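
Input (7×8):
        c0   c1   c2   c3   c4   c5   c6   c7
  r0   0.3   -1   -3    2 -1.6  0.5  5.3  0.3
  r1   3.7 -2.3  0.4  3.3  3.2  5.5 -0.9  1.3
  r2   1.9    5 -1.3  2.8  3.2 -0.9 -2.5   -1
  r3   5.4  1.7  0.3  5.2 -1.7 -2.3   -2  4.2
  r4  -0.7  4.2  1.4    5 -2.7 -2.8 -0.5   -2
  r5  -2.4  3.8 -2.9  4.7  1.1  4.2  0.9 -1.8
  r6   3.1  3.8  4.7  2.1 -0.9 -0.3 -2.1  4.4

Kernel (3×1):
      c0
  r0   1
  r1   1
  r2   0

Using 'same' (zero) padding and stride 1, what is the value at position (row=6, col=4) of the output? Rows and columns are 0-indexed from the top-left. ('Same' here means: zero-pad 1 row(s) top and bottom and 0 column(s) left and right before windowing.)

0.2

The receptive field on the zero-padded input at this output position is [1.1 / -0.9 / 0]. Elementwise product with the kernel and sum: 1.1·1 + -0.9·1.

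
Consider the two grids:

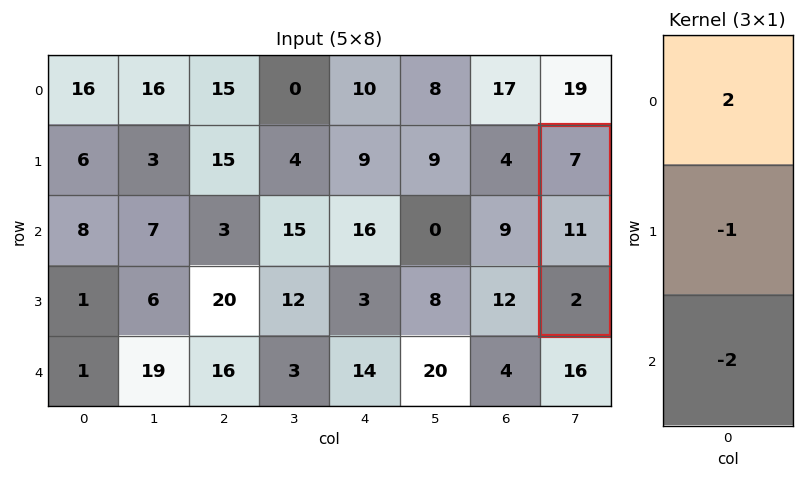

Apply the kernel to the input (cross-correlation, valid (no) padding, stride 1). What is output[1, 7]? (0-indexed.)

The receptive field on the input at this output position is [7 / 11 / 2]. Elementwise product with the kernel and sum: 7·2 + 11·-1 + 2·-2.

-1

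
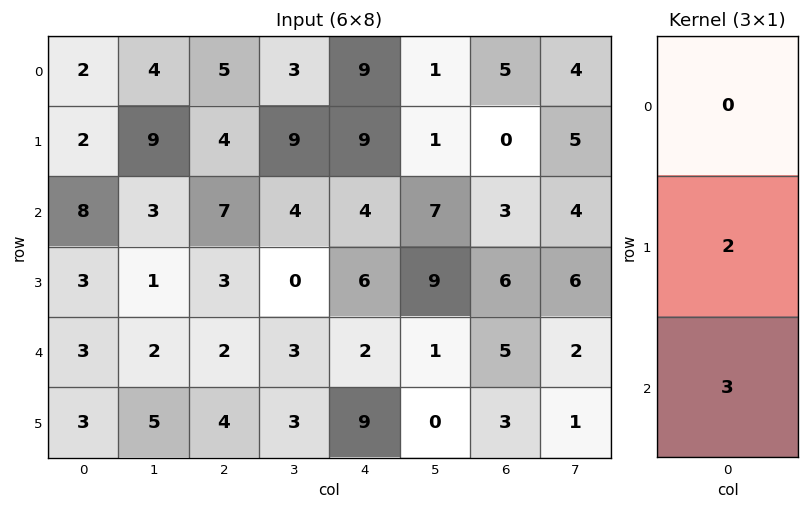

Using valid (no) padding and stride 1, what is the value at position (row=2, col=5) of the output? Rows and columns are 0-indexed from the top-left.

21

The receptive field on the input at this output position is [7 / 9 / 1]. Elementwise product with the kernel and sum: 9·2 + 1·3.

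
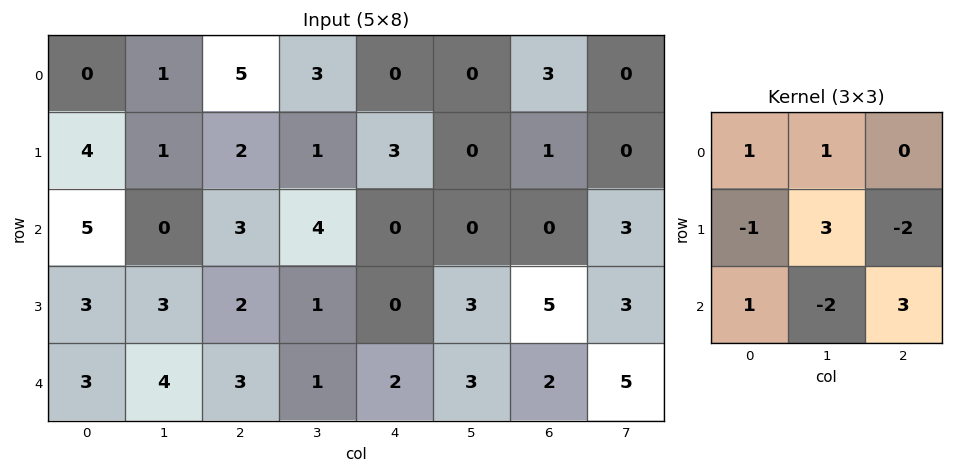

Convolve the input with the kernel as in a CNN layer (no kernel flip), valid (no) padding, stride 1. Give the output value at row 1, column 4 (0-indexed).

The receptive field on the input at this output position is [3 0 1 / 0 0 0 / 0 3 5]. Elementwise product with the kernel and sum: 3·1 + 0·1 + 0·-1 + 0·3 + 0·-2 + 0·1 + 3·-2 + 5·3.

12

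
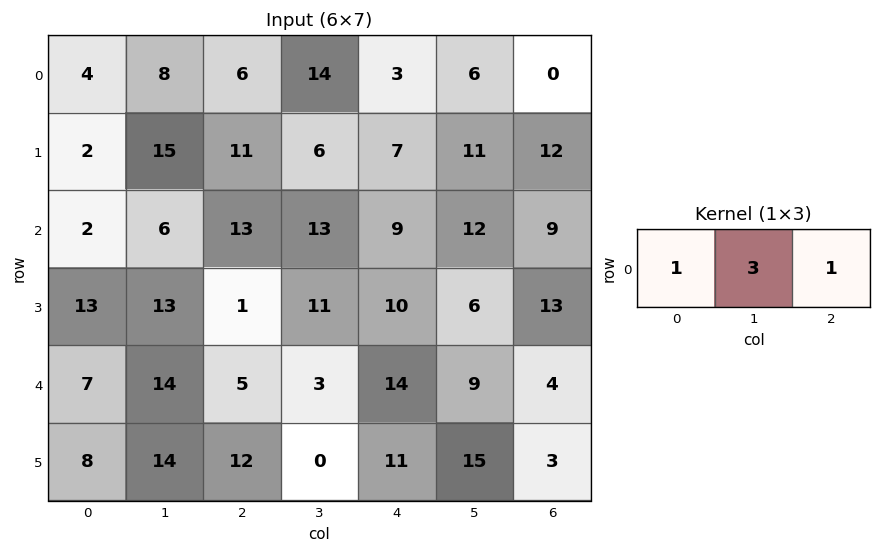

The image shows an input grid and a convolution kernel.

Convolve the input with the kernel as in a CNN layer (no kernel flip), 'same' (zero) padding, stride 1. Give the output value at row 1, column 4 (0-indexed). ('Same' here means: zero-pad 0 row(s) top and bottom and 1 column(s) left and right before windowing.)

38

The receptive field on the zero-padded input at this output position is [6 7 11]. Elementwise product with the kernel and sum: 6·1 + 7·3 + 11·1.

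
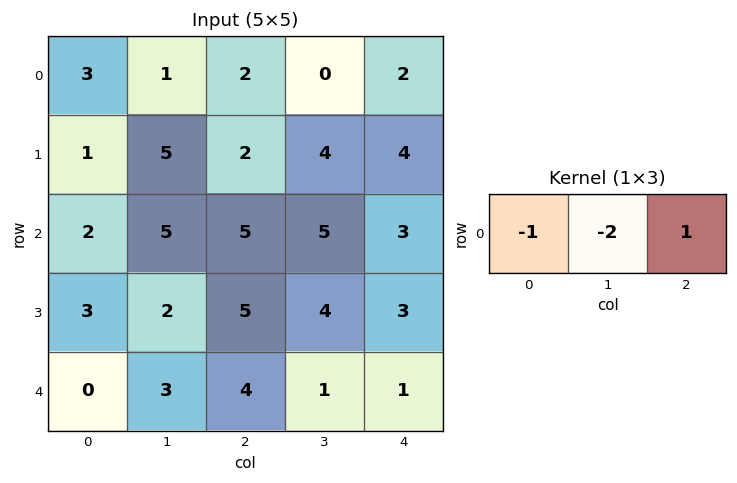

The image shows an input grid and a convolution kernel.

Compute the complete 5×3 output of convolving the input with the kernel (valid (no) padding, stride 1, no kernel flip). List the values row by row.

Output[0,0]: The receptive field on the input at this output position is [3 1 2]. Elementwise product with the kernel and sum: 3·-1 + 1·-2 + 2·1.

-3 -5 0
-9 -5 -6
-7 -10 -12
-2 -8 -10
-2 -10 -5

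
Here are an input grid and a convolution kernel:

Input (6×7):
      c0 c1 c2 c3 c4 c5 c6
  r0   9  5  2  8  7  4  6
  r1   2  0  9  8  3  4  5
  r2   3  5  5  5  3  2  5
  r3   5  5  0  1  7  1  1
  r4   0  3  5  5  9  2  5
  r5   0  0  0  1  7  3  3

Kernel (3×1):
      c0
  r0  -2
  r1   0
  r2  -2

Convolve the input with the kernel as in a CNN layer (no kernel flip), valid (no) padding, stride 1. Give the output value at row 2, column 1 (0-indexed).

The receptive field on the input at this output position is [5 / 5 / 3]. Elementwise product with the kernel and sum: 5·-2 + 3·-2.

-16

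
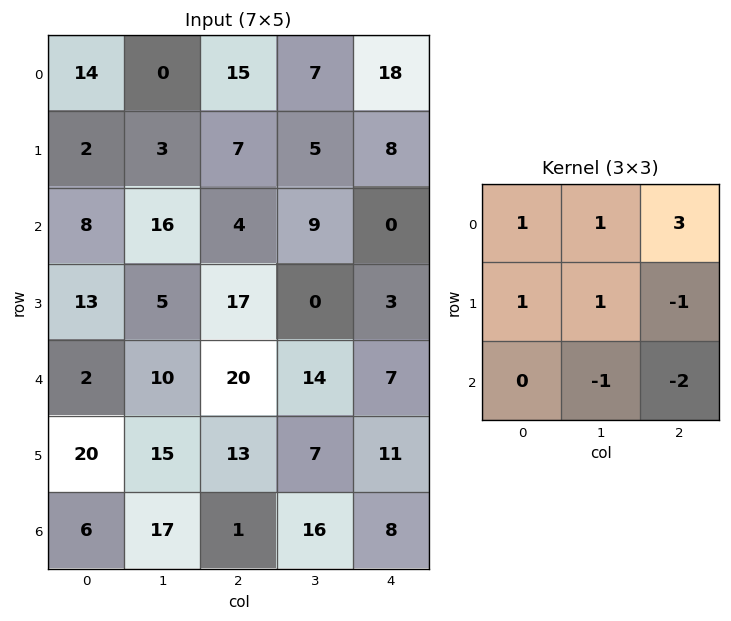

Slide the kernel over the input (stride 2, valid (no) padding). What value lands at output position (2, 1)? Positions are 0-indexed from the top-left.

The receptive field on the input at this output position is [20 14 7 / 13 7 11 / 1 16 8]. Elementwise product with the kernel and sum: 20·1 + 14·1 + 7·3 + 13·1 + 7·1 + 11·-1 + 16·-1 + 8·-2.

32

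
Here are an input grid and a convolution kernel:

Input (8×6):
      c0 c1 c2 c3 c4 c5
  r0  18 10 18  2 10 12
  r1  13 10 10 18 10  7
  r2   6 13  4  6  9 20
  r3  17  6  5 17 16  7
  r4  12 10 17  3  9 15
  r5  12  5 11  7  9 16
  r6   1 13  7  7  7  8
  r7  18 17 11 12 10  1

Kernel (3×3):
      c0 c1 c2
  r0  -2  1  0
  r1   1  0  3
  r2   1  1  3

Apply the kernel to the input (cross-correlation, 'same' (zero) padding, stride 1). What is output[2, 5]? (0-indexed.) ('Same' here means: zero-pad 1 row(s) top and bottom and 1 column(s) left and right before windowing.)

19

The receptive field on the zero-padded input at this output position is [10 7 0 / 9 20 0 / 16 7 0]. Elementwise product with the kernel and sum: 10·-2 + 7·1 + 9·1 + 0·3 + 16·1 + 7·1 + 0·3.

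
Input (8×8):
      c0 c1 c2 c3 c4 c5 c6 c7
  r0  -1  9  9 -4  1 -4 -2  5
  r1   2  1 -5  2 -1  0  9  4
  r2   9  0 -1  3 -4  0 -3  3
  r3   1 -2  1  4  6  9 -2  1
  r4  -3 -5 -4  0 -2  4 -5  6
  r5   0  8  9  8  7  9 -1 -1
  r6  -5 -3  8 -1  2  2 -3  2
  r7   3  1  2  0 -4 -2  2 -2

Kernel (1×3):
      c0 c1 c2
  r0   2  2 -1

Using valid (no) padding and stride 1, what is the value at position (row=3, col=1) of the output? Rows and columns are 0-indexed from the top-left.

The receptive field on the input at this output position is [-2 1 4]. Elementwise product with the kernel and sum: -2·2 + 1·2 + 4·-1.

-6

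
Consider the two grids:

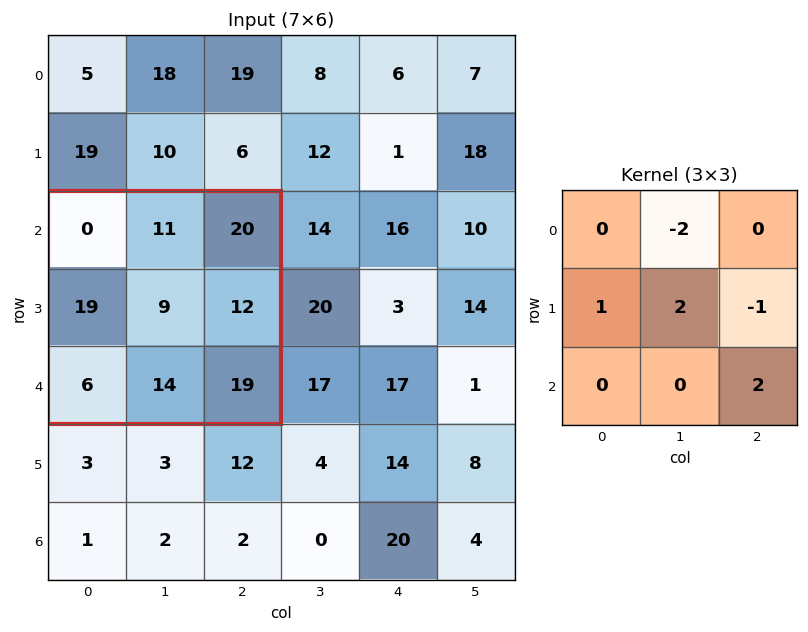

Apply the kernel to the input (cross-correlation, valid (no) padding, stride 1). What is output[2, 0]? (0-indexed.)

The receptive field on the input at this output position is [0 11 20 / 19 9 12 / 6 14 19]. Elementwise product with the kernel and sum: 11·-2 + 19·1 + 9·2 + 12·-1 + 19·2.

41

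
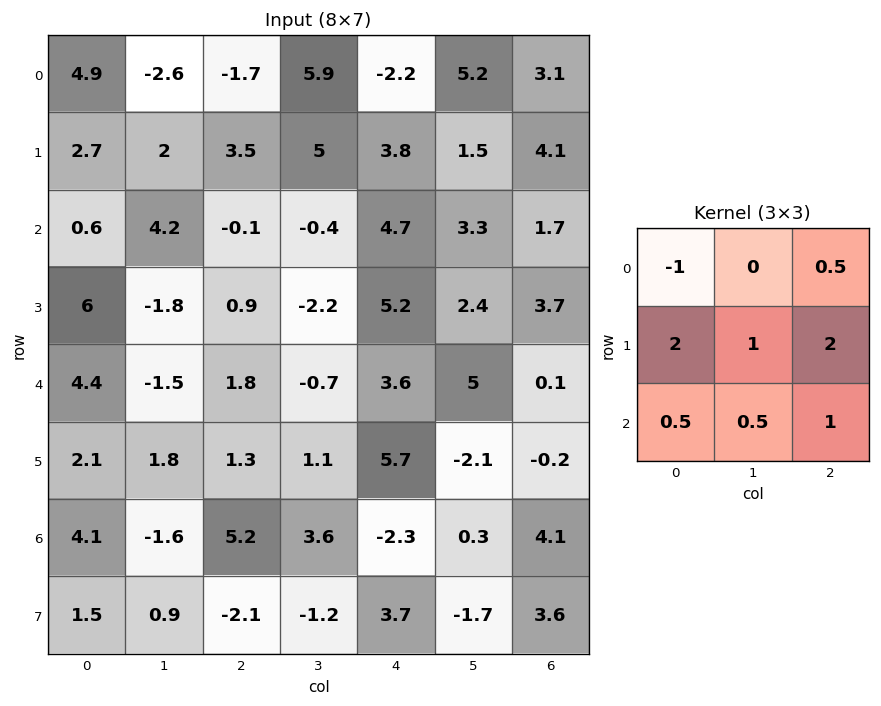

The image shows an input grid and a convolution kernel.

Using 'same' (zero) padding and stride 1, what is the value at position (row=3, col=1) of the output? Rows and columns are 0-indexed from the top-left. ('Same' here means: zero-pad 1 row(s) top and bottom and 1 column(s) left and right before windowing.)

14.6

The receptive field on the zero-padded input at this output position is [0.6 4.2 -0.1 / 6 -1.8 0.9 / 4.4 -1.5 1.8]. Elementwise product with the kernel and sum: 0.6·-1 + -0.1·0.5 + 6·2 + -1.8·1 + 0.9·2 + 4.4·0.5 + -1.5·0.5 + 1.8·1.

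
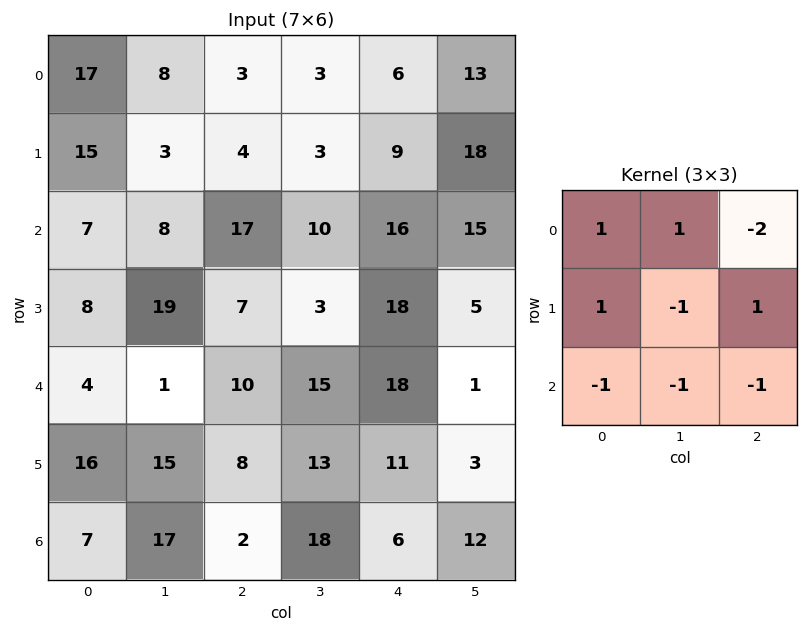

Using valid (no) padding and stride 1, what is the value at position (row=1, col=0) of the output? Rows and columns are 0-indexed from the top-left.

-8

The receptive field on the input at this output position is [15 3 4 / 7 8 17 / 8 19 7]. Elementwise product with the kernel and sum: 15·1 + 3·1 + 4·-2 + 7·1 + 8·-1 + 17·1 + 8·-1 + 19·-1 + 7·-1.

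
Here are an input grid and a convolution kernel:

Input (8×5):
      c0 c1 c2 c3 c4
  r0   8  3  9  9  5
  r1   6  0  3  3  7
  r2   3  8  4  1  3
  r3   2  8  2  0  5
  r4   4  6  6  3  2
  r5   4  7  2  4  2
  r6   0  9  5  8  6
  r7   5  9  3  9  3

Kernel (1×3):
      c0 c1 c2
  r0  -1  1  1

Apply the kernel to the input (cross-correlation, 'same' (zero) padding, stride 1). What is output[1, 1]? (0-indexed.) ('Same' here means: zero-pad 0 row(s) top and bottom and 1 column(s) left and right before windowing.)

-3

The receptive field on the zero-padded input at this output position is [6 0 3]. Elementwise product with the kernel and sum: 6·-1 + 0·1 + 3·1.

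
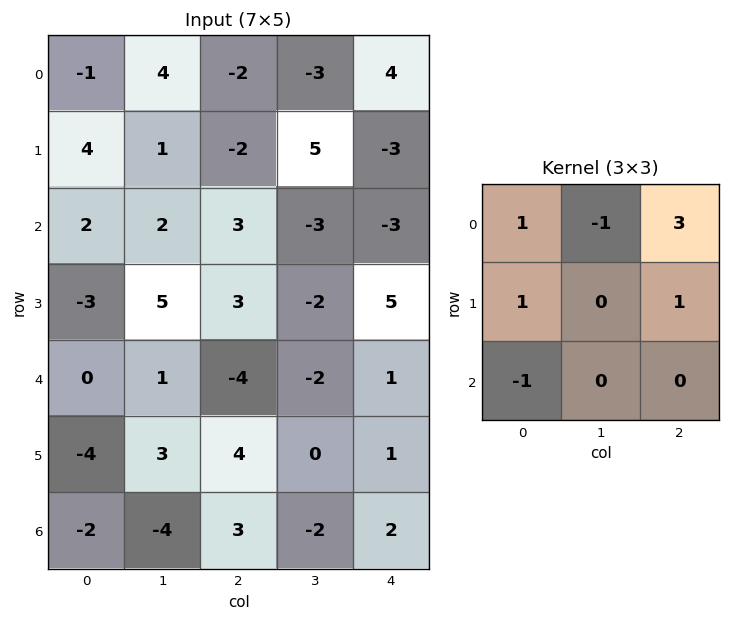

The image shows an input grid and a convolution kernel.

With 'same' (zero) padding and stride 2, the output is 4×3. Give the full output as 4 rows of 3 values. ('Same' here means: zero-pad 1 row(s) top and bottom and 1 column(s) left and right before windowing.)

Output[0,0]: The receptive field on the zero-padded input at this output position is [0 0 0 / 0 -1 4 / 0 4 1]. Elementwise product with the kernel and sum: 0·1 + 0·-1 + 0·3 + 0·1 + 4·1 + 0·-1.
Output[0,1]: The receptive field on the zero-padded input at this output position is [0 0 0 / 4 -2 -3 / 1 -2 5]. Elementwise product with the kernel and sum: 0·1 + 0·-1 + 0·3 + 4·1 + -3·1 + 1·-1.

4 0 -8
1 12 7
19 -8 -9
9 -7 -3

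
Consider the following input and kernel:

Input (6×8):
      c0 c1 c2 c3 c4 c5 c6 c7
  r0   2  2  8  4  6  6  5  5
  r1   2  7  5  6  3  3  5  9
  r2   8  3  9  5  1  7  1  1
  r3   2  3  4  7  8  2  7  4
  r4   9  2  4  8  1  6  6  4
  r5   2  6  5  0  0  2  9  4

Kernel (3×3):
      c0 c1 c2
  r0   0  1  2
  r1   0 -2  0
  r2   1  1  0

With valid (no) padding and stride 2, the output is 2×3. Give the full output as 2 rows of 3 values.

Output[0,0]: The receptive field on the input at this output position is [2 2 8 / 2 7 5 / 8 3 9]. Elementwise product with the kernel and sum: 2·1 + 8·2 + 7·-2 + 8·1 + 3·1.

15 18 18
26 5 12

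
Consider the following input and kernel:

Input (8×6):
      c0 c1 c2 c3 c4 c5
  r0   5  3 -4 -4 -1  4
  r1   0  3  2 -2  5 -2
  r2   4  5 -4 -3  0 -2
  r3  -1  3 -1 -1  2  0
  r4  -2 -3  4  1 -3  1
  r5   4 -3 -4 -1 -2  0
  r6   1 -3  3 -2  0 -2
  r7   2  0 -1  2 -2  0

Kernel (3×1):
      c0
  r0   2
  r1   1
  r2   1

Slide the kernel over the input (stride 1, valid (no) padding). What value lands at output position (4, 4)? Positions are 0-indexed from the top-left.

-8

The receptive field on the input at this output position is [-3 / -2 / 0]. Elementwise product with the kernel and sum: -3·2 + -2·1 + 0·1.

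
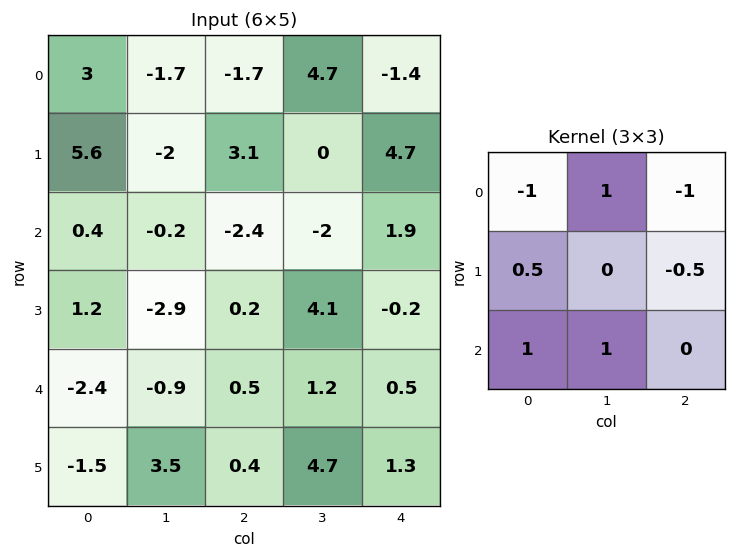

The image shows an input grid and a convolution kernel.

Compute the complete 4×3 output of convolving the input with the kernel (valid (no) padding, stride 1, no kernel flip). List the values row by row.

Output[0,0]: The receptive field on the input at this output position is [3 -1.7 -1.7 / 5.6 -2 3.1 / 0.4 -0.2 -2.4]. Elementwise product with the kernel and sum: 3·-1 + -1.7·1 + -1.7·-1 + 5.6·0.5 + 3.1·-0.5 + 0.4·1 + -0.2·1.
Output[0,1]: The receptive field on the input at this output position is [-1.7 -1.7 4.7 / -2 3.1 0 / -0.2 -2.4 -2]. Elementwise product with the kernel and sum: -1.7·-1 + -1.7·1 + 4.7·-1 + -2·0.5 + 0·-0.5 + -0.2·1 + -2.4·1.

-1.55 -8.3 2.6
-11 3.3 -5.65
-1 -4.1 0.4
-3.75 1.85 9.2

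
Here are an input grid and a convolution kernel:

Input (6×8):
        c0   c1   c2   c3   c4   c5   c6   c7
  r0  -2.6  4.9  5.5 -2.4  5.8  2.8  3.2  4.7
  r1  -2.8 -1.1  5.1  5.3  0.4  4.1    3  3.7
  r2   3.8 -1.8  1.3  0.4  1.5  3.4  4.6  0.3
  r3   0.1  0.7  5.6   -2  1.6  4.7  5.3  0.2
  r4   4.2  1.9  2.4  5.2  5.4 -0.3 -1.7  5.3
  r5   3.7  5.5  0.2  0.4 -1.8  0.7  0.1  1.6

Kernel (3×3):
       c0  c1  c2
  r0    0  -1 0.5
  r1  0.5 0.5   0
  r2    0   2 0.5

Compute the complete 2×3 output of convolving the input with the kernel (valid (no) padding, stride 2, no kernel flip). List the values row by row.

Output[0,0]: The receptive field on the input at this output position is [-2.6 4.9 5.5 / -2.8 -1.1 5.1 / 3.8 -1.8 1.3]. Elementwise product with the kernel and sum: 4.9·-1 + 5.5·0.5 + -2.8·0.5 + -1.1·0.5 + -1.8·2 + 1.3·0.5.
Output[0,1]: The receptive field on the input at this output position is [5.5 -2.4 5.8 / 5.1 5.3 0.4 / 1.3 0.4 1.5]. Elementwise product with the kernel and sum: -2.4·-1 + 5.8·0.5 + 5.1·0.5 + 5.3·0.5 + 0.4·2 + 1.5·0.5.

-7.05 12.05 10.15
7.85 15.25 0.6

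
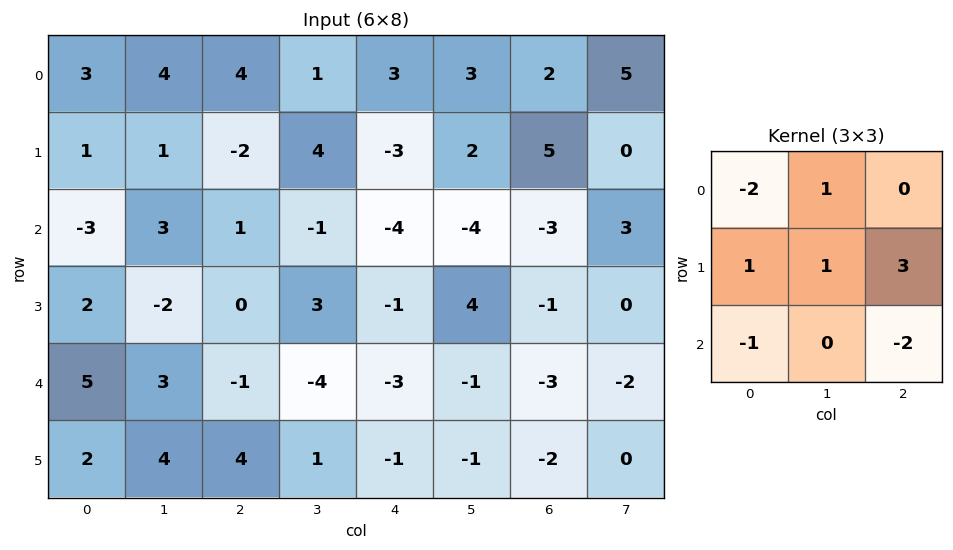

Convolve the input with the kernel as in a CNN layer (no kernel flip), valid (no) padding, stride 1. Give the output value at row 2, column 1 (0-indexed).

The receptive field on the input at this output position is [3 1 -1 / -2 0 3 / 3 -1 -4]. Elementwise product with the kernel and sum: 3·-2 + 1·1 + -2·1 + 0·1 + 3·3 + 3·-1 + -4·-2.

7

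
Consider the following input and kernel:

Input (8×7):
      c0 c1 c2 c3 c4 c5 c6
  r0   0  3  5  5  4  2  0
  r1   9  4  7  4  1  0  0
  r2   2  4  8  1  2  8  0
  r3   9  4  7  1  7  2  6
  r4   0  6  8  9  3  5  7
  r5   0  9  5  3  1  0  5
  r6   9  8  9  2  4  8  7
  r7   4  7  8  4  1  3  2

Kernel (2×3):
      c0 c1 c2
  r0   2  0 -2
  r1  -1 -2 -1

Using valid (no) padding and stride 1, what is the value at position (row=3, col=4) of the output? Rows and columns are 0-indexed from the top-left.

-18

The receptive field on the input at this output position is [7 2 6 / 3 5 7]. Elementwise product with the kernel and sum: 7·2 + 6·-2 + 3·-1 + 5·-2 + 7·-1.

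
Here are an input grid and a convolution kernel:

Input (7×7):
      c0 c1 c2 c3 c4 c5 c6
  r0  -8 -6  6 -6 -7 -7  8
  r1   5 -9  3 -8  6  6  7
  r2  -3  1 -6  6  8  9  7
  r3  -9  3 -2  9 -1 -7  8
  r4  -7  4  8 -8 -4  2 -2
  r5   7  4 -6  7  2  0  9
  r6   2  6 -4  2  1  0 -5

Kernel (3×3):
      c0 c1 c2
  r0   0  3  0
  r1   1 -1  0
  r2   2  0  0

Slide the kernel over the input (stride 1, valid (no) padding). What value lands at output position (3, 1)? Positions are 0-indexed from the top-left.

The receptive field on the input at this output position is [3 -2 9 / 4 8 -8 / 4 -6 7]. Elementwise product with the kernel and sum: -2·3 + 4·1 + 8·-1 + 4·2.

-2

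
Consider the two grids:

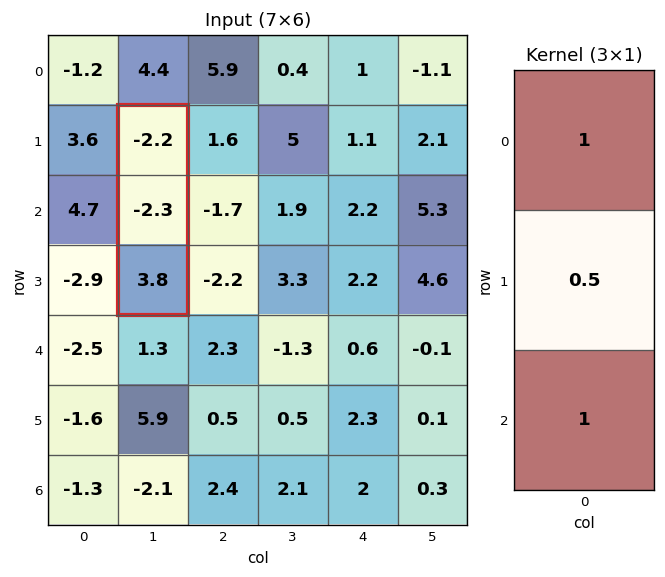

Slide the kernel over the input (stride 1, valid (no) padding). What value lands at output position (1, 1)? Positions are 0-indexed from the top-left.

0.45

The receptive field on the input at this output position is [-2.2 / -2.3 / 3.8]. Elementwise product with the kernel and sum: -2.2·1 + -2.3·0.5 + 3.8·1.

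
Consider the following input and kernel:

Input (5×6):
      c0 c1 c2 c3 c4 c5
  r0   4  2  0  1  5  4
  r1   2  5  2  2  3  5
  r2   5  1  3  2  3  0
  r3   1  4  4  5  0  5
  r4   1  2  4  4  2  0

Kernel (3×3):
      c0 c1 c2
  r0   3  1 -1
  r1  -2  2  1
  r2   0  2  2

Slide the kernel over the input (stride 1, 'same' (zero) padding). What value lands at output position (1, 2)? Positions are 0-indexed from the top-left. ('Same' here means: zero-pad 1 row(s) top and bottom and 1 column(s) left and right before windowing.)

11

The receptive field on the zero-padded input at this output position is [2 0 1 / 5 2 2 / 1 3 2]. Elementwise product with the kernel and sum: 2·3 + 0·1 + 1·-1 + 5·-2 + 2·2 + 2·1 + 3·2 + 2·2.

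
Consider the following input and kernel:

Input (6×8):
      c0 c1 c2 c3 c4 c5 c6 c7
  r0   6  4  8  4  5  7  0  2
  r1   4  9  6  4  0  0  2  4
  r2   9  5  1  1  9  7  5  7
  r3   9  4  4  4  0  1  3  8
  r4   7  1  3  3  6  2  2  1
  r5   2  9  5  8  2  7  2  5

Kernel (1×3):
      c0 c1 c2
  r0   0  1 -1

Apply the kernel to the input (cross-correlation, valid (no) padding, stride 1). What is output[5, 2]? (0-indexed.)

6

The receptive field on the input at this output position is [5 8 2]. Elementwise product with the kernel and sum: 8·1 + 2·-1.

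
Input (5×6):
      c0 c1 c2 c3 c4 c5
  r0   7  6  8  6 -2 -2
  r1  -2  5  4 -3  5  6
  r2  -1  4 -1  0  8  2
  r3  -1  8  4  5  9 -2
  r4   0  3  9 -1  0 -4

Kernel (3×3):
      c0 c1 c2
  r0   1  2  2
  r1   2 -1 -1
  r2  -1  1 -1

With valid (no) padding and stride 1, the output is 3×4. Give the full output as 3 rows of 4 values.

28 38 15 -13
16 7 -10 15
-15 16 -1 28

Output[0,0]: The receptive field on the input at this output position is [7 6 8 / -2 5 4 / -1 4 -1]. Elementwise product with the kernel and sum: 7·1 + 6·2 + 8·2 + -2·2 + 5·-1 + 4·-1 + -1·-1 + 4·1 + -1·-1.
Output[0,1]: The receptive field on the input at this output position is [6 8 6 / 5 4 -3 / 4 -1 0]. Elementwise product with the kernel and sum: 6·1 + 8·2 + 6·2 + 5·2 + 4·-1 + -3·-1 + 4·-1 + -1·1 + 0·-1.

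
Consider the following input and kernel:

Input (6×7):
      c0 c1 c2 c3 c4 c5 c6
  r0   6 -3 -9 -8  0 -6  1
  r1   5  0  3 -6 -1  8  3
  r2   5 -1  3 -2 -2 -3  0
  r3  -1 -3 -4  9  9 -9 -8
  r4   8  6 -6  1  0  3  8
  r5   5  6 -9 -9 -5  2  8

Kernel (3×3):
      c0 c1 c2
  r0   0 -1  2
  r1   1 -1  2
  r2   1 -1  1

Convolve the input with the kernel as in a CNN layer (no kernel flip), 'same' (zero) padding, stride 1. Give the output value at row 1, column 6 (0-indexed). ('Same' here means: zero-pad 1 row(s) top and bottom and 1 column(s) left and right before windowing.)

1

The receptive field on the zero-padded input at this output position is [-6 1 0 / 8 3 0 / -3 0 0]. Elementwise product with the kernel and sum: 1·-1 + 0·2 + 8·1 + 3·-1 + 0·2 + -3·1 + 0·-1 + 0·1.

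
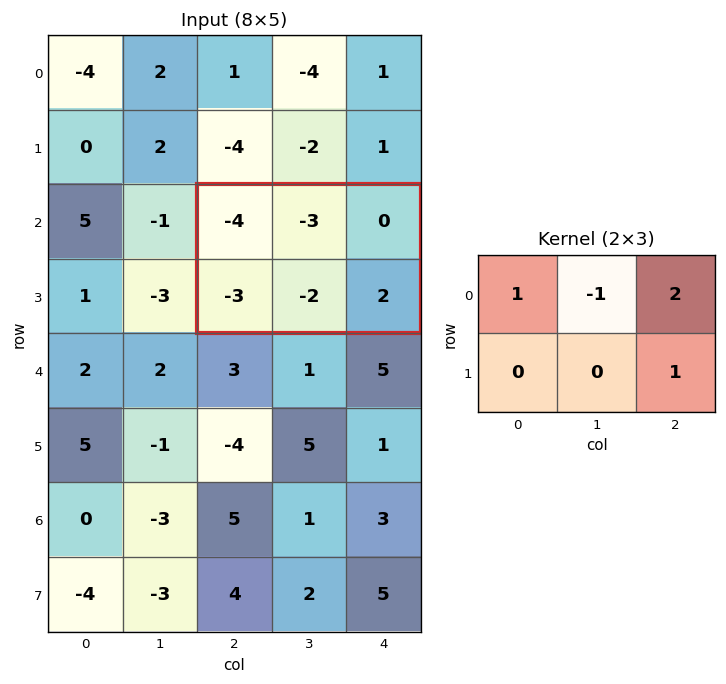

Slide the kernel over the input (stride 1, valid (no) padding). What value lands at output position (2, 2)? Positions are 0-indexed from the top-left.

The receptive field on the input at this output position is [-4 -3 0 / -3 -2 2]. Elementwise product with the kernel and sum: -4·1 + -3·-1 + 0·2 + 2·1.

1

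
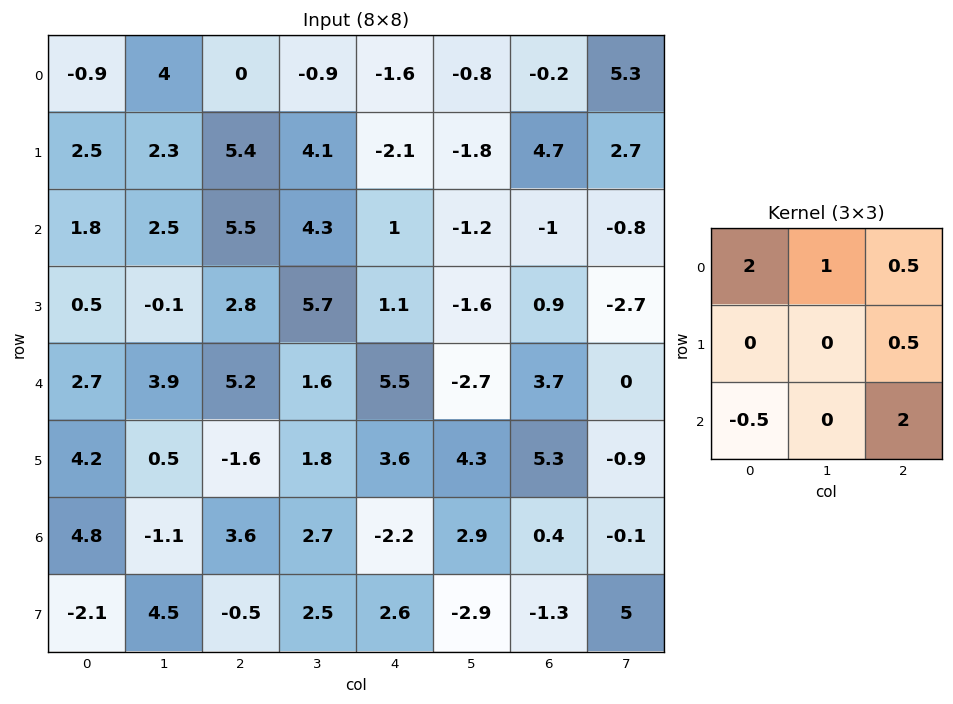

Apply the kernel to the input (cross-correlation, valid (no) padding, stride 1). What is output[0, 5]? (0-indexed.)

The receptive field on the input at this output position is [-0.8 -0.2 5.3 / -1.8 4.7 2.7 / -1.2 -1 -0.8]. Elementwise product with the kernel and sum: -0.8·2 + -0.2·1 + 5.3·0.5 + 2.7·0.5 + -1.2·-0.5 + -0.8·2.

1.2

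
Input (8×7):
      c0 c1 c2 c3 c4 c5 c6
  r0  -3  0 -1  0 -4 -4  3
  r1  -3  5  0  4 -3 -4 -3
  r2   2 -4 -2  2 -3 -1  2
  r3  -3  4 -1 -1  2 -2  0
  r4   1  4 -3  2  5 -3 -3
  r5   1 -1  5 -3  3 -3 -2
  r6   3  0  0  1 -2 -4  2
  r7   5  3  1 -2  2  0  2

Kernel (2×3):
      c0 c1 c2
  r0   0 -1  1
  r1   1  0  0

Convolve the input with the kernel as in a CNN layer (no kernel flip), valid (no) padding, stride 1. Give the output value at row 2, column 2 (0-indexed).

-6

The receptive field on the input at this output position is [-2 2 -3 / -1 -1 2]. Elementwise product with the kernel and sum: 2·-1 + -3·1 + -1·1.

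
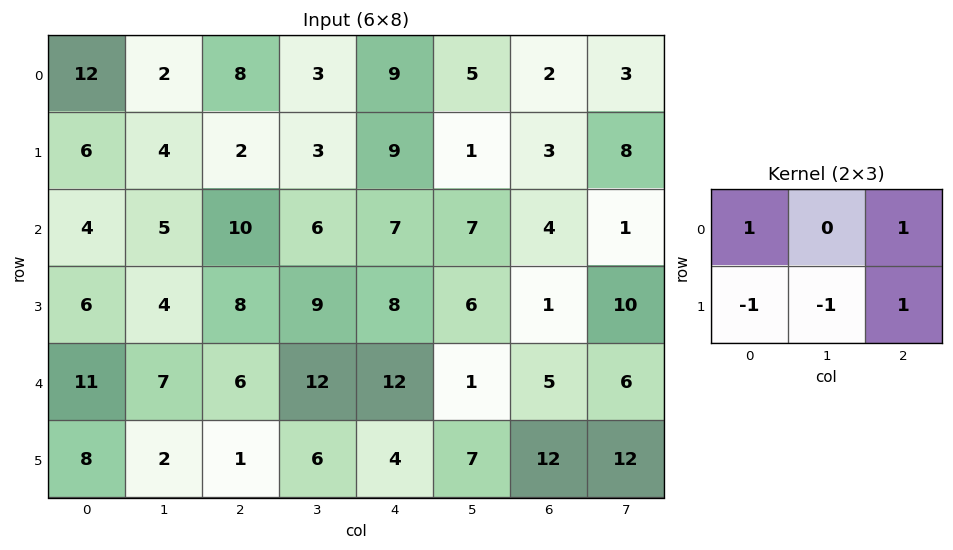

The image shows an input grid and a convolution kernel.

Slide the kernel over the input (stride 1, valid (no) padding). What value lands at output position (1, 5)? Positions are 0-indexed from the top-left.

-1

The receptive field on the input at this output position is [1 3 8 / 7 4 1]. Elementwise product with the kernel and sum: 1·1 + 8·1 + 7·-1 + 4·-1 + 1·1.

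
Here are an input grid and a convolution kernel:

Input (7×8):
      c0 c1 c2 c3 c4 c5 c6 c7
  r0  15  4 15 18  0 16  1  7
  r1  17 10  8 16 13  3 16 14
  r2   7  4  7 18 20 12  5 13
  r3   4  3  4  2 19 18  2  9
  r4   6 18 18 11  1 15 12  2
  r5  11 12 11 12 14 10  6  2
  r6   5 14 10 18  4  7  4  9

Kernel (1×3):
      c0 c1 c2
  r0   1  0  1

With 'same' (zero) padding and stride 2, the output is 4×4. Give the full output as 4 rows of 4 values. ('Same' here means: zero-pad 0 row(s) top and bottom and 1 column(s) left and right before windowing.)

4 22 34 23
4 22 30 25
18 29 26 17
14 32 25 16

Output[0,0]: The receptive field on the zero-padded input at this output position is [0 15 4]. Elementwise product with the kernel and sum: 0·1 + 4·1.
Output[0,1]: The receptive field on the zero-padded input at this output position is [4 15 18]. Elementwise product with the kernel and sum: 4·1 + 18·1.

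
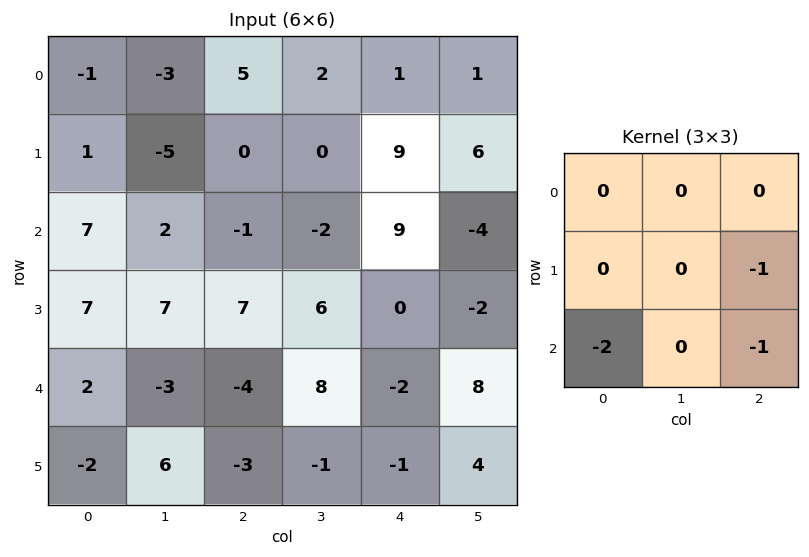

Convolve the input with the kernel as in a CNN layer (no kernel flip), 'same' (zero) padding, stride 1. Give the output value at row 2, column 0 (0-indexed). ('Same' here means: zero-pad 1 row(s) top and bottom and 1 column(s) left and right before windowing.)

The receptive field on the zero-padded input at this output position is [0 1 -5 / 0 7 2 / 0 7 7]. Elementwise product with the kernel and sum: 2·-1 + 0·-2 + 7·-1.

-9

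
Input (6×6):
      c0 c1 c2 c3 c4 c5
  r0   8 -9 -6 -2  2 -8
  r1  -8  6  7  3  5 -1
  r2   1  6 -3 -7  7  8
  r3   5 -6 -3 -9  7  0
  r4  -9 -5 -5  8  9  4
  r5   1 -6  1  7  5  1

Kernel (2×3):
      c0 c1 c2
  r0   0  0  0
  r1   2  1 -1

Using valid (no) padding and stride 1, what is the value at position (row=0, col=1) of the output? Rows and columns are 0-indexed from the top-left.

16

The receptive field on the input at this output position is [-9 -6 -2 / 6 7 3]. Elementwise product with the kernel and sum: 6·2 + 7·1 + 3·-1.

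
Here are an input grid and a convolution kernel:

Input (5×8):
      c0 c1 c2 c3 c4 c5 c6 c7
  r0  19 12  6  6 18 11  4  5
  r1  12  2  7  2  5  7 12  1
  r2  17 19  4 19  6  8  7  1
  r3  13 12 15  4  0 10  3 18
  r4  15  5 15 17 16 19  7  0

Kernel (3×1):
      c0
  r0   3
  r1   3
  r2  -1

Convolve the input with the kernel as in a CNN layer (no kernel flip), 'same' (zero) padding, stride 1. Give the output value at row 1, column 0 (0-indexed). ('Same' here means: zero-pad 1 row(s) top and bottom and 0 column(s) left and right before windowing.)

The receptive field on the zero-padded input at this output position is [19 / 12 / 17]. Elementwise product with the kernel and sum: 19·3 + 12·3 + 17·-1.

76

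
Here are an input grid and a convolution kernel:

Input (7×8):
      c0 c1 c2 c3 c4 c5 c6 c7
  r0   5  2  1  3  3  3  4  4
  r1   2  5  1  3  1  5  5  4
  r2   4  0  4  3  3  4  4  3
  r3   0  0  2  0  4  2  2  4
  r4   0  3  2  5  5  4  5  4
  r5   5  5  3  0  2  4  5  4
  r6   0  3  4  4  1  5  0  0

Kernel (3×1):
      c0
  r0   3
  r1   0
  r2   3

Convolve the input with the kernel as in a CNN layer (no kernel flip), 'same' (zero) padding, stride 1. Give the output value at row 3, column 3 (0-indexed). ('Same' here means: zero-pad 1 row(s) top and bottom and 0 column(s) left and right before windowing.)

The receptive field on the zero-padded input at this output position is [3 / 0 / 5]. Elementwise product with the kernel and sum: 3·3 + 5·3.

24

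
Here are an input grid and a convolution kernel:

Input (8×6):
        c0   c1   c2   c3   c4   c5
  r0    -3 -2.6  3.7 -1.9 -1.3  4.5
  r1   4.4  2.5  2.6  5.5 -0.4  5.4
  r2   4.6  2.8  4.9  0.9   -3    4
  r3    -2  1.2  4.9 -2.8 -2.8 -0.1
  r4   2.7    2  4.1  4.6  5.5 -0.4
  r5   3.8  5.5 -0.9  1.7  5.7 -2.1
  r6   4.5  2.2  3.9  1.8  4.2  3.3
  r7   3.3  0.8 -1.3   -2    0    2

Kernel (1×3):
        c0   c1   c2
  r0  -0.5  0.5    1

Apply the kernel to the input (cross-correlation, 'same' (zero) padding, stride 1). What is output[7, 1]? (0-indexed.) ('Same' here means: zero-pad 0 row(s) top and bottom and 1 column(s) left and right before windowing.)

The receptive field on the zero-padded input at this output position is [3.3 0.8 -1.3]. Elementwise product with the kernel and sum: 3.3·-0.5 + 0.8·0.5 + -1.3·1.

-2.55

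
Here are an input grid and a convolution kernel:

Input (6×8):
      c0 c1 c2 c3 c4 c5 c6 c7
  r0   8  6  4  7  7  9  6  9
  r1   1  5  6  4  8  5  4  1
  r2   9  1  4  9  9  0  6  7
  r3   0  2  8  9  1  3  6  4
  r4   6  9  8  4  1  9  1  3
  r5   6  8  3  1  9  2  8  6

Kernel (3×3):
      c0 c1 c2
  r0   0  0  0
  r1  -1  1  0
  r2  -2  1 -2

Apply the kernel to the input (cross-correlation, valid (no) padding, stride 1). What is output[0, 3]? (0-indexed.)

The receptive field on the input at this output position is [7 7 9 / 4 8 5 / 9 9 0]. Elementwise product with the kernel and sum: 4·-1 + 8·1 + 9·-2 + 9·1 + 0·-2.

-5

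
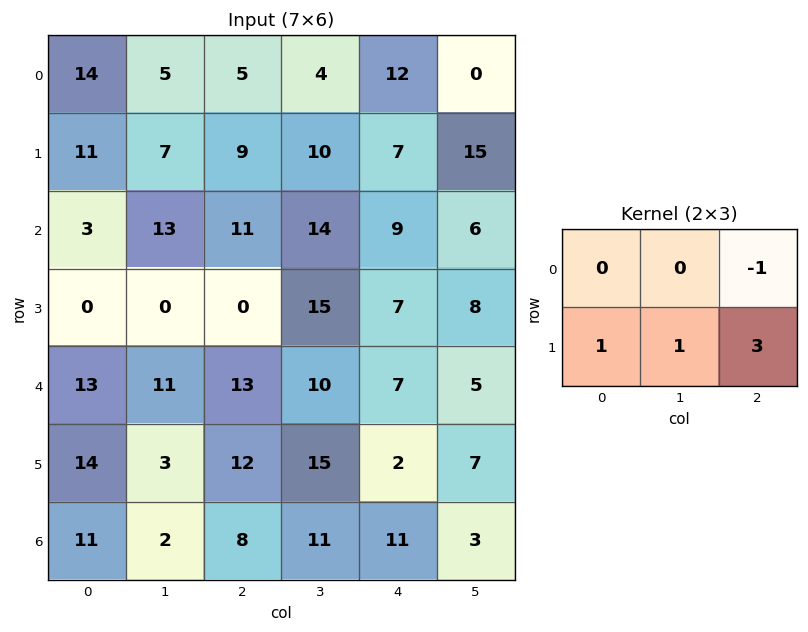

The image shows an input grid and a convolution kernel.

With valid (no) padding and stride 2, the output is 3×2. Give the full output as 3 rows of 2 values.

Output[0,0]: The receptive field on the input at this output position is [14 5 5 / 11 7 9]. Elementwise product with the kernel and sum: 5·-1 + 11·1 + 7·1 + 9·3.

40 28
-11 27
40 26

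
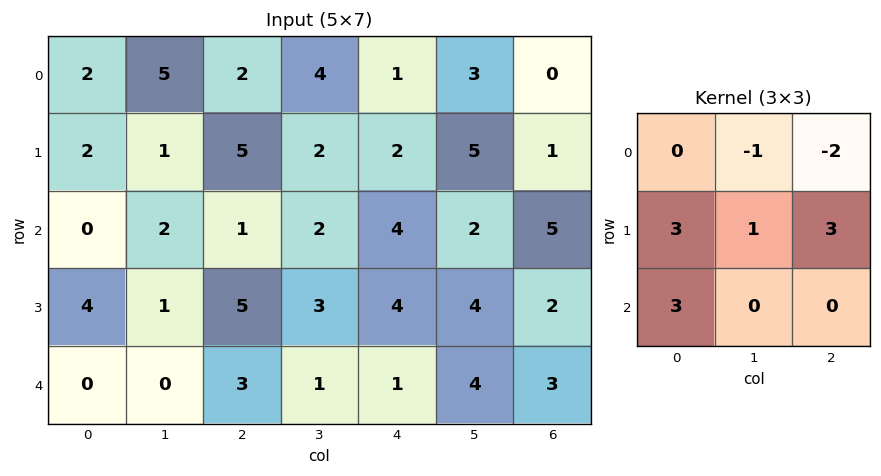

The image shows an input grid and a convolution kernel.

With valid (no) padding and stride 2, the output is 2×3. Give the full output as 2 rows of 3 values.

Output[0,0]: The receptive field on the input at this output position is [2 5 2 / 2 1 5 / 0 2 1]. Elementwise product with the kernel and sum: 5·-1 + 2·-2 + 2·3 + 1·1 + 5·3 + 0·3.

13 20 23
24 29 13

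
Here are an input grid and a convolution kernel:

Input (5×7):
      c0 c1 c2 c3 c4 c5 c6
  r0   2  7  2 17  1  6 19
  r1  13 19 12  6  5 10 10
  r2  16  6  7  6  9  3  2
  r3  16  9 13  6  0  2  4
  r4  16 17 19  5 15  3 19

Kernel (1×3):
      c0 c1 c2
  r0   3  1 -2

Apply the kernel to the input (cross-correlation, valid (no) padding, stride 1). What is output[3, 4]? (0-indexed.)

-6

The receptive field on the input at this output position is [0 2 4]. Elementwise product with the kernel and sum: 0·3 + 2·1 + 4·-2.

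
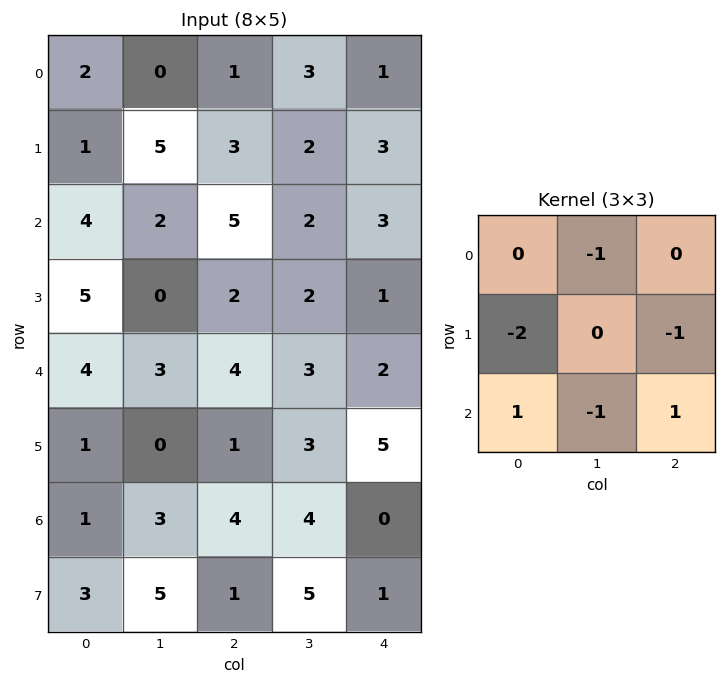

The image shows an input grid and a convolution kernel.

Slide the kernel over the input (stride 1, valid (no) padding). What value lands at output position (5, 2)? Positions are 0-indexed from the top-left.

-14

The receptive field on the input at this output position is [1 3 5 / 4 4 0 / 1 5 1]. Elementwise product with the kernel and sum: 3·-1 + 4·-2 + 0·-1 + 1·1 + 5·-1 + 1·1.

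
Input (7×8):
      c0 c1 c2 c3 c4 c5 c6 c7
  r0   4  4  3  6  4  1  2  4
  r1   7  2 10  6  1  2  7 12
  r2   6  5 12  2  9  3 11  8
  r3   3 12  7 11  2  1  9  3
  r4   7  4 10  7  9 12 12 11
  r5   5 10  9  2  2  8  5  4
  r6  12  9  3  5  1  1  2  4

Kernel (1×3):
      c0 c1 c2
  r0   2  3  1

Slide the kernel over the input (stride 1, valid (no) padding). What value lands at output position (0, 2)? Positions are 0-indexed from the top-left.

28

The receptive field on the input at this output position is [3 6 4]. Elementwise product with the kernel and sum: 3·2 + 6·3 + 4·1.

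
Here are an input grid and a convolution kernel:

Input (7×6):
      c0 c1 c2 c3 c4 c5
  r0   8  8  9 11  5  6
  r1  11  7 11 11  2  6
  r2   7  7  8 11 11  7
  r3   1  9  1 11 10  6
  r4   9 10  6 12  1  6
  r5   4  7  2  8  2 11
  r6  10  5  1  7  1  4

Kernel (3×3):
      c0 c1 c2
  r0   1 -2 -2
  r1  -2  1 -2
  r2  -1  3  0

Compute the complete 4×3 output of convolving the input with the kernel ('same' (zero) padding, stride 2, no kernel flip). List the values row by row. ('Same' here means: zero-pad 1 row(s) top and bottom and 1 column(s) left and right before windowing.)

25 -3 -34
-40 -71 -11
-19 -54 -58
-22 -36 -39

Output[0,0]: The receptive field on the zero-padded input at this output position is [0 0 0 / 0 8 8 / 0 11 7]. Elementwise product with the kernel and sum: 0·1 + 0·-2 + 0·-2 + 0·-2 + 8·1 + 8·-2 + 0·-1 + 11·3.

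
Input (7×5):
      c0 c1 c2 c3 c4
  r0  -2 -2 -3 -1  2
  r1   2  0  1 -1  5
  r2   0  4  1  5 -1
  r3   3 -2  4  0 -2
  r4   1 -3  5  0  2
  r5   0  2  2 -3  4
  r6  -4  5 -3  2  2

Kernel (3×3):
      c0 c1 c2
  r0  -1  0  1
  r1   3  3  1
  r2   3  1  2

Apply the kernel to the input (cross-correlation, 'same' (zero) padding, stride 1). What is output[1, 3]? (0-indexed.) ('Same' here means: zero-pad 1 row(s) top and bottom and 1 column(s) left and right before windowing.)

16

The receptive field on the zero-padded input at this output position is [-3 -1 2 / 1 -1 5 / 1 5 -1]. Elementwise product with the kernel and sum: -3·-1 + 2·1 + 1·3 + -1·3 + 5·1 + 1·3 + 5·1 + -1·2.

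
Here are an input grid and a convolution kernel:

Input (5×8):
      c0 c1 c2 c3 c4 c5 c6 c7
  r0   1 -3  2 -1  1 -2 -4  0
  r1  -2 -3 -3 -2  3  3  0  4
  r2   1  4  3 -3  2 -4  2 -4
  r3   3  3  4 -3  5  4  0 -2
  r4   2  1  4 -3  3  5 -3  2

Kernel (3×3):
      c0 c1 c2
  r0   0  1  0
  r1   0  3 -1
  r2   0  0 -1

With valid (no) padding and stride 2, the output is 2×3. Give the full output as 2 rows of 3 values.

Output[0,0]: The receptive field on the input at this output position is [1 -3 2 / -2 -3 -3 / 1 4 3]. Elementwise product with the kernel and sum: -3·1 + -3·3 + -3·-1 + 3·-1.

-12 -12 5
5 -20 11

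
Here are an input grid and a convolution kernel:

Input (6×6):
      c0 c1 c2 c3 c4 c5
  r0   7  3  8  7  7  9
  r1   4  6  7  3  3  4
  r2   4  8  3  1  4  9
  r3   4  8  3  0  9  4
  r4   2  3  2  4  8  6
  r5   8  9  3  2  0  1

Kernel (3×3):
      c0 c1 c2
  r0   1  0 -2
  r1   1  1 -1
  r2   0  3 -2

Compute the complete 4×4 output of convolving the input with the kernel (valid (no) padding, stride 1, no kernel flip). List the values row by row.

12 6 -4 -15
17 19 -17 10
12 15 -15 0
22 14 -11 -4

Output[0,0]: The receptive field on the input at this output position is [7 3 8 / 4 6 7 / 4 8 3]. Elementwise product with the kernel and sum: 7·1 + 8·-2 + 4·1 + 6·1 + 7·-1 + 8·3 + 3·-2.
Output[0,1]: The receptive field on the input at this output position is [3 8 7 / 6 7 3 / 8 3 1]. Elementwise product with the kernel and sum: 3·1 + 7·-2 + 6·1 + 7·1 + 3·-1 + 3·3 + 1·-2.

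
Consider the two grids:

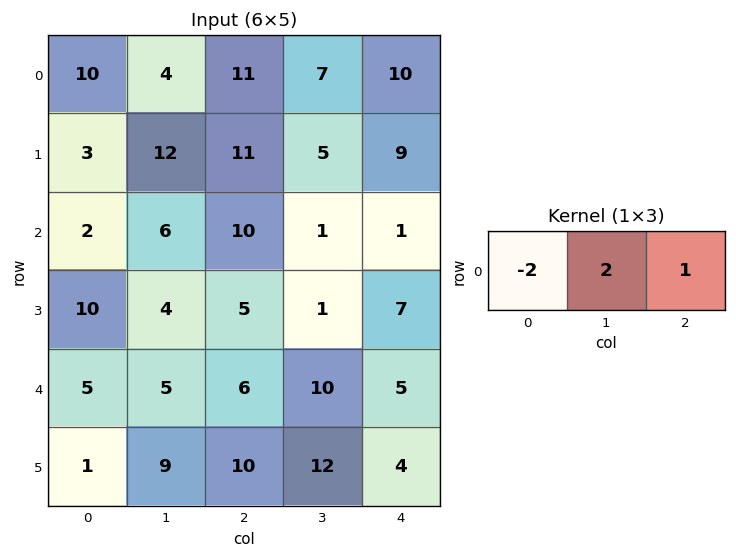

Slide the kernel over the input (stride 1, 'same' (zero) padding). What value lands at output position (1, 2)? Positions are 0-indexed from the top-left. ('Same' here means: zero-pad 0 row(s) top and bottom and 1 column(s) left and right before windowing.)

The receptive field on the zero-padded input at this output position is [12 11 5]. Elementwise product with the kernel and sum: 12·-2 + 11·2 + 5·1.

3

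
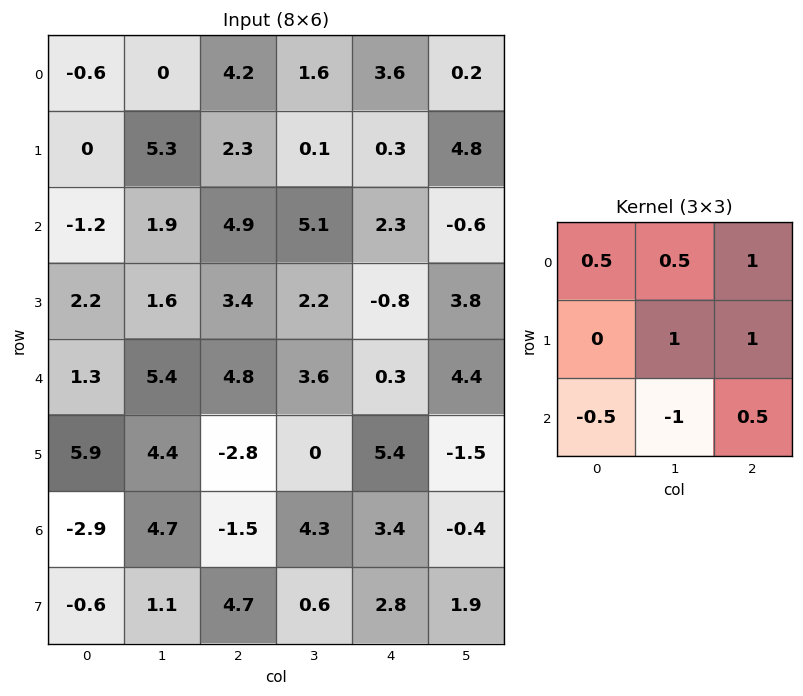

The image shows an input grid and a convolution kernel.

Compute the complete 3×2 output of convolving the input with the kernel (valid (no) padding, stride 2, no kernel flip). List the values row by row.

12.65 0.5
6.6 2.85
5.75 8.05

Output[0,0]: The receptive field on the input at this output position is [-0.6 0 4.2 / 0 5.3 2.3 / -1.2 1.9 4.9]. Elementwise product with the kernel and sum: -0.6·0.5 + 0·0.5 + 4.2·1 + 5.3·1 + 2.3·1 + -1.2·-0.5 + 1.9·-1 + 4.9·0.5.
Output[0,1]: The receptive field on the input at this output position is [4.2 1.6 3.6 / 2.3 0.1 0.3 / 4.9 5.1 2.3]. Elementwise product with the kernel and sum: 4.2·0.5 + 1.6·0.5 + 3.6·1 + 0.1·1 + 0.3·1 + 4.9·-0.5 + 5.1·-1 + 2.3·0.5.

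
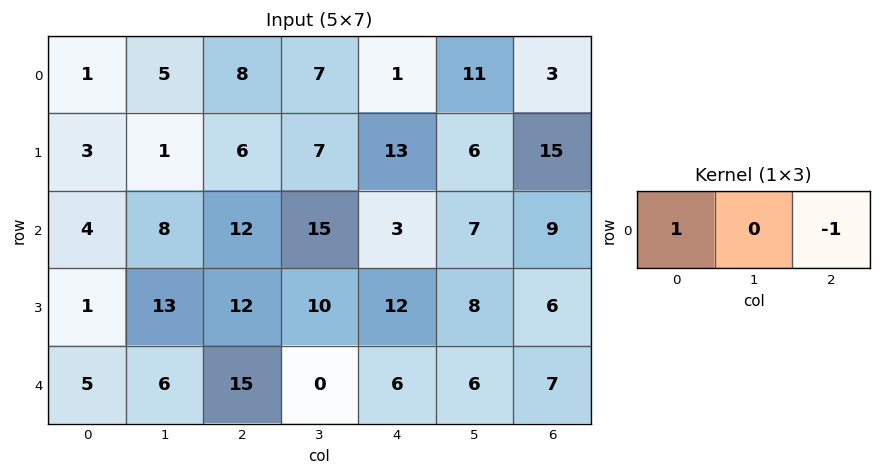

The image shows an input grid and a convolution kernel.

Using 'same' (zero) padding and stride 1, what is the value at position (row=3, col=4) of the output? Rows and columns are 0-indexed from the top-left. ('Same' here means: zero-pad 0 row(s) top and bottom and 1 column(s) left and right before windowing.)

2

The receptive field on the zero-padded input at this output position is [10 12 8]. Elementwise product with the kernel and sum: 10·1 + 8·-1.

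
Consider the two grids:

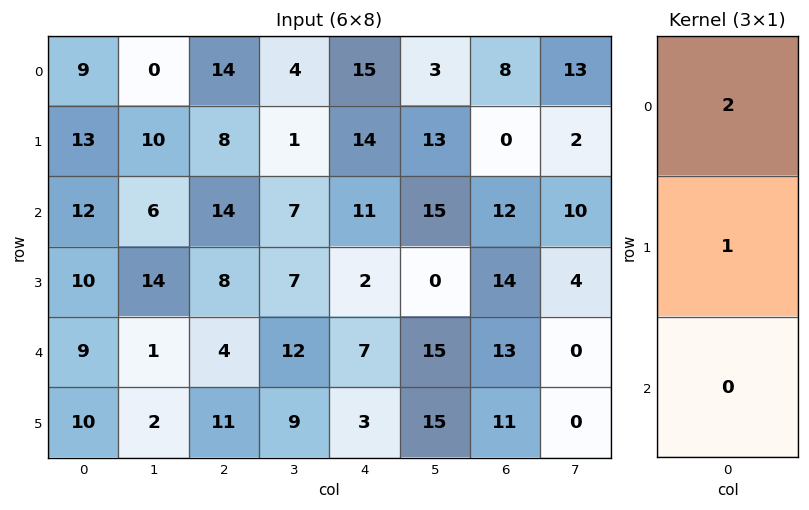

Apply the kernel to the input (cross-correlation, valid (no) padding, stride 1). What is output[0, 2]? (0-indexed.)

The receptive field on the input at this output position is [14 / 8 / 14]. Elementwise product with the kernel and sum: 14·2 + 8·1.

36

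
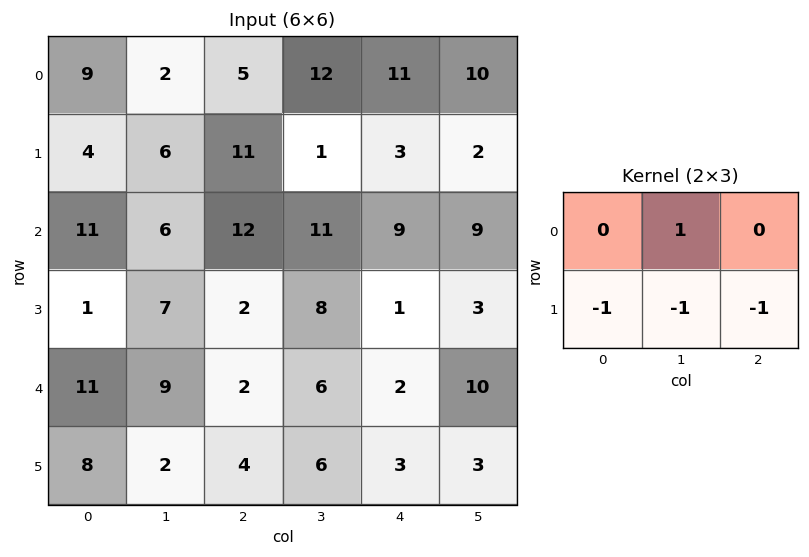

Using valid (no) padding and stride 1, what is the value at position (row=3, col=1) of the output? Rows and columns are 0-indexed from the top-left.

The receptive field on the input at this output position is [7 2 8 / 9 2 6]. Elementwise product with the kernel and sum: 2·1 + 9·-1 + 2·-1 + 6·-1.

-15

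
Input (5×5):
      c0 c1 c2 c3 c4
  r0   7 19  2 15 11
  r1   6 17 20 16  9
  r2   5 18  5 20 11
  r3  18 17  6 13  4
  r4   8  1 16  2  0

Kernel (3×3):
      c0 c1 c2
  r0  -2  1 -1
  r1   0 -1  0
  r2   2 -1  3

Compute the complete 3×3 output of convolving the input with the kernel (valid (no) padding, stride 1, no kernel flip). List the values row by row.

-7 20 7
4 32 -42
49 -65 16

Output[0,0]: The receptive field on the input at this output position is [7 19 2 / 6 17 20 / 5 18 5]. Elementwise product with the kernel and sum: 7·-2 + 19·1 + 2·-1 + 17·-1 + 5·2 + 18·-1 + 5·3.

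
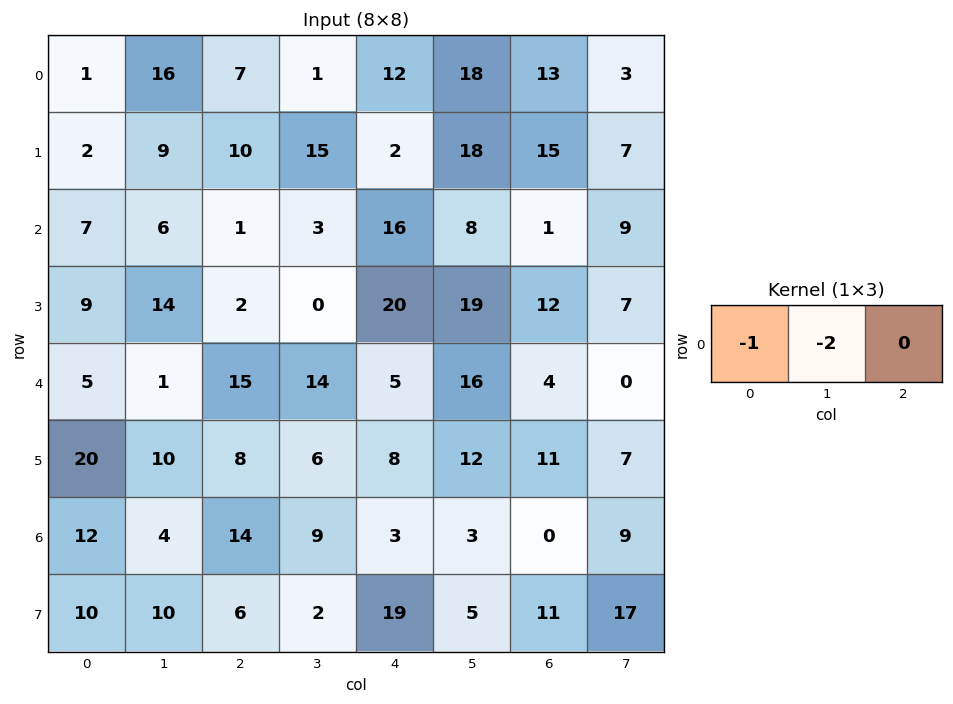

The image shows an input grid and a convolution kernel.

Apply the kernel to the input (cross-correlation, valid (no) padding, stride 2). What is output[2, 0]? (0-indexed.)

The receptive field on the input at this output position is [5 1 15]. Elementwise product with the kernel and sum: 5·-1 + 1·-2.

-7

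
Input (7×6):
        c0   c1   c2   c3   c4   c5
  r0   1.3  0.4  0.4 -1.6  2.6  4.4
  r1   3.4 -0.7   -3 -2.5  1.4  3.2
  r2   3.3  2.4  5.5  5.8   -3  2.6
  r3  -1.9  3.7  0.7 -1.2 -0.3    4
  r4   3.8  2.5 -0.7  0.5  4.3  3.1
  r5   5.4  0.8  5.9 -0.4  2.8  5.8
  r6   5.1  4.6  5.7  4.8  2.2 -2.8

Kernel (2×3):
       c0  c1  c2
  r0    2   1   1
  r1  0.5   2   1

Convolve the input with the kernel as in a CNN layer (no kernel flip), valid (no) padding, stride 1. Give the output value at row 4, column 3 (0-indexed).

The receptive field on the input at this output position is [0.5 4.3 3.1 / -0.4 2.8 5.8]. Elementwise product with the kernel and sum: 0.5·2 + 4.3·1 + 3.1·1 + -0.4·0.5 + 2.8·2 + 5.8·1.

19.6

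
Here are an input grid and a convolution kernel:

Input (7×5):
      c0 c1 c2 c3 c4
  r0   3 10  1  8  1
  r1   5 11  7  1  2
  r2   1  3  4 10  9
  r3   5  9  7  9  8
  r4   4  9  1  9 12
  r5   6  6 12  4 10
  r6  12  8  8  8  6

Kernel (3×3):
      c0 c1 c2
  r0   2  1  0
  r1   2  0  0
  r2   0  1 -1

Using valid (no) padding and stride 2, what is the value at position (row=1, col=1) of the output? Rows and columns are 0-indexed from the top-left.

The receptive field on the input at this output position is [4 10 9 / 7 9 8 / 1 9 12]. Elementwise product with the kernel and sum: 4·2 + 10·1 + 7·2 + 9·1 + 12·-1.

29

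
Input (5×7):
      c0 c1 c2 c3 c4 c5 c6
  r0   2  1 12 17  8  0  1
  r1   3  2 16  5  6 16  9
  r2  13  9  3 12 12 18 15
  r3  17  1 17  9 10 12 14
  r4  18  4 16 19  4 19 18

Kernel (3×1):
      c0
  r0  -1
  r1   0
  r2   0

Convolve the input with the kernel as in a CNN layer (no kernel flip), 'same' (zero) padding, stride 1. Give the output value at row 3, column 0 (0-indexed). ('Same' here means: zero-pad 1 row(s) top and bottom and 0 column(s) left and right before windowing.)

-13

The receptive field on the zero-padded input at this output position is [13 / 17 / 18]. Elementwise product with the kernel and sum: 13·-1.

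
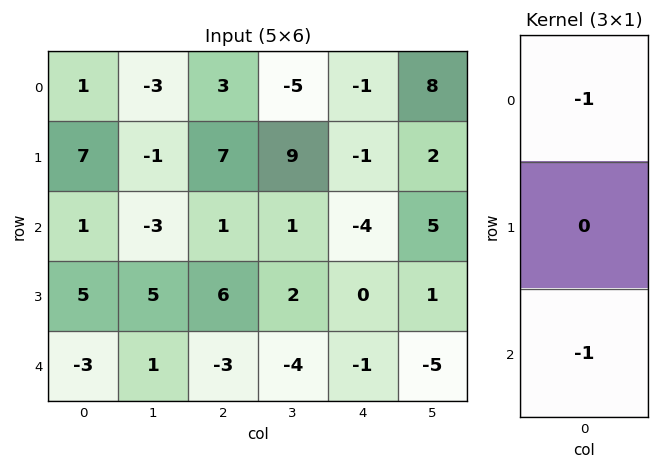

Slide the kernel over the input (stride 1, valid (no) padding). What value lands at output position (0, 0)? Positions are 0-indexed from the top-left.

The receptive field on the input at this output position is [1 / 7 / 1]. Elementwise product with the kernel and sum: 1·-1 + 1·-1.

-2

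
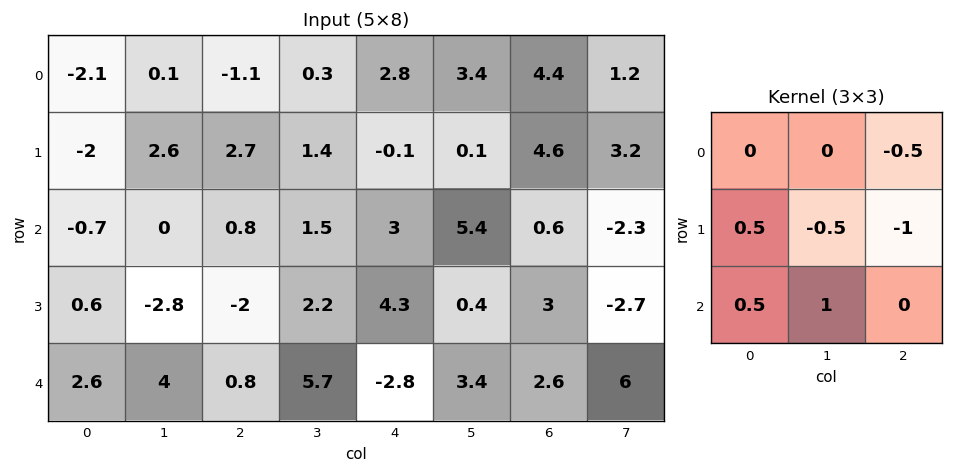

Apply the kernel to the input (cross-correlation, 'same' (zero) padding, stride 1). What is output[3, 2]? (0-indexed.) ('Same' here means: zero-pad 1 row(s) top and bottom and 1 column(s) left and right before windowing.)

-0.55

The receptive field on the zero-padded input at this output position is [0 0.8 1.5 / -2.8 -2 2.2 / 4 0.8 5.7]. Elementwise product with the kernel and sum: 1.5·-0.5 + -2.8·0.5 + -2·-0.5 + 2.2·-1 + 4·0.5 + 0.8·1.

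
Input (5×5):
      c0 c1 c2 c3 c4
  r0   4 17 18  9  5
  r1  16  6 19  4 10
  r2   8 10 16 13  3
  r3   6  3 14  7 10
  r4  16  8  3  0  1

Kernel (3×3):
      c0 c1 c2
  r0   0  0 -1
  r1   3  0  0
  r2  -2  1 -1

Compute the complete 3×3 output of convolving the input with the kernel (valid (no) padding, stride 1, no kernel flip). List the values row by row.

8 -8 30
-18 27 7
-25 -17 32

Output[0,0]: The receptive field on the input at this output position is [4 17 18 / 16 6 19 / 8 10 16]. Elementwise product with the kernel and sum: 18·-1 + 16·3 + 8·-2 + 10·1 + 16·-1.
Output[0,1]: The receptive field on the input at this output position is [17 18 9 / 6 19 4 / 10 16 13]. Elementwise product with the kernel and sum: 9·-1 + 6·3 + 10·-2 + 16·1 + 13·-1.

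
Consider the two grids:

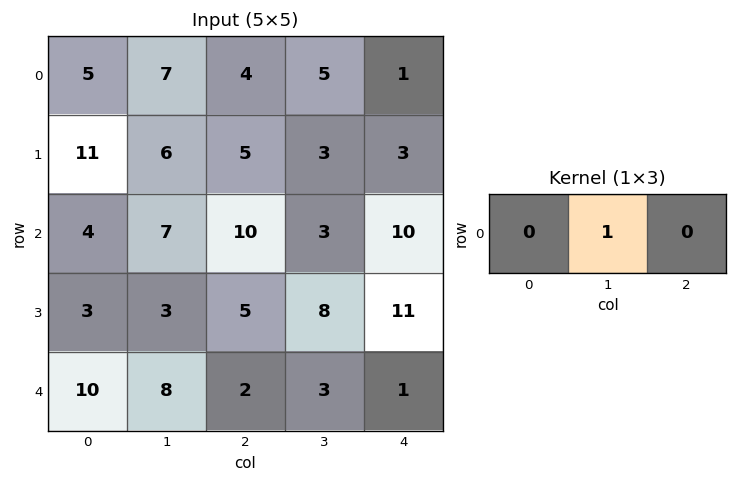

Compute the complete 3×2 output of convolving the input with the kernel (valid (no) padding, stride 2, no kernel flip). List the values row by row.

7 5
7 3
8 3

Output[0,0]: The receptive field on the input at this output position is [5 7 4]. Elementwise product with the kernel and sum: 7·1.
Output[0,1]: The receptive field on the input at this output position is [4 5 1]. Elementwise product with the kernel and sum: 5·1.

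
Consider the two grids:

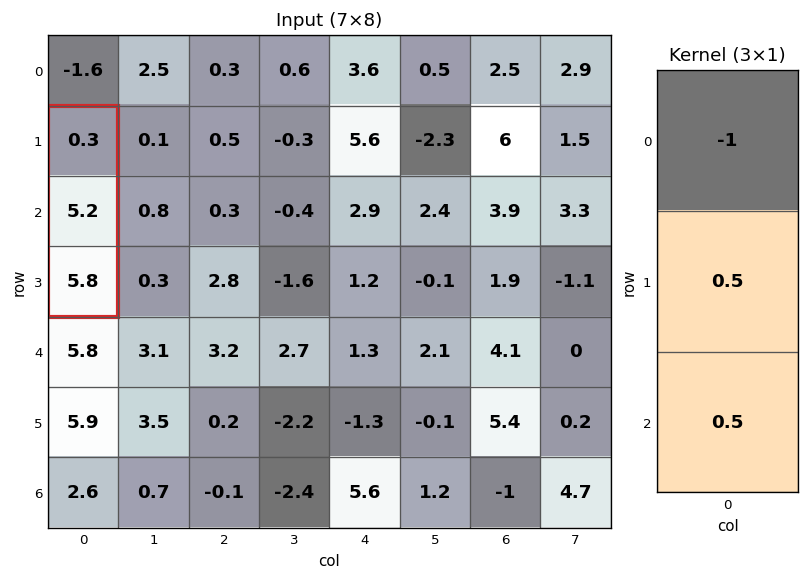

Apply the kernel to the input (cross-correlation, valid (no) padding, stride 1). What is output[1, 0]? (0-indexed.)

5.2

The receptive field on the input at this output position is [0.3 / 5.2 / 5.8]. Elementwise product with the kernel and sum: 0.3·-1 + 5.2·0.5 + 5.8·0.5.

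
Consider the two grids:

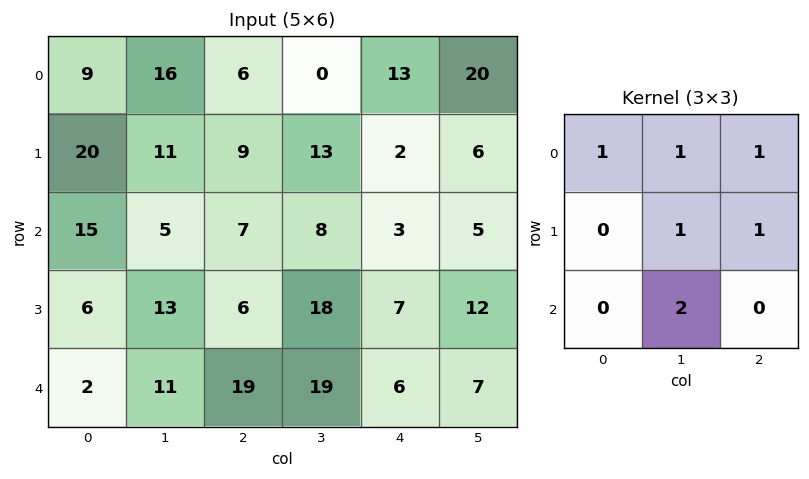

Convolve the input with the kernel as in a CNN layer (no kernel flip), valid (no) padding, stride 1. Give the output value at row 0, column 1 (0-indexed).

The receptive field on the input at this output position is [16 6 0 / 11 9 13 / 5 7 8]. Elementwise product with the kernel and sum: 16·1 + 6·1 + 0·1 + 9·1 + 13·1 + 7·2.

58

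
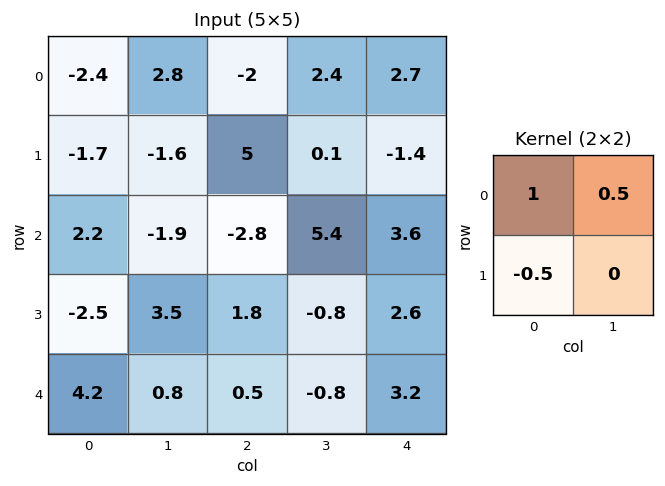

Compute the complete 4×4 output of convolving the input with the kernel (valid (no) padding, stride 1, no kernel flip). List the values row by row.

Output[0,0]: The receptive field on the input at this output position is [-2.4 2.8 / -1.7 -1.6]. Elementwise product with the kernel and sum: -2.4·1 + 2.8·0.5 + -1.7·-0.5.

-0.15 2.6 -3.3 3.7
-3.6 1.85 6.45 -3.3
2.5 -5.05 -1 7.6
-2.85 4 1.15 0.9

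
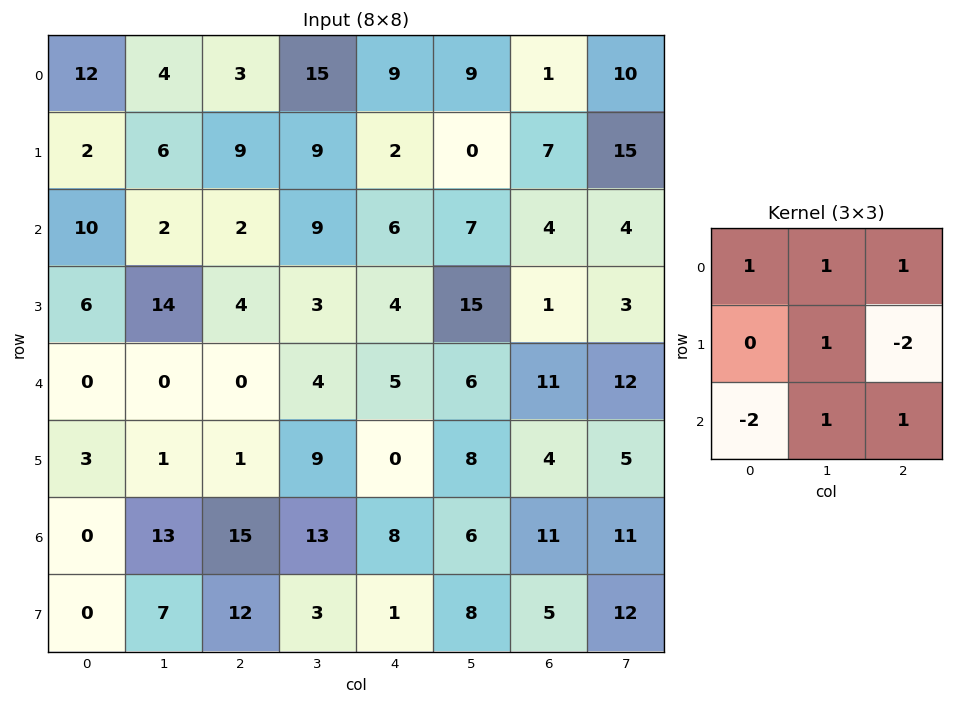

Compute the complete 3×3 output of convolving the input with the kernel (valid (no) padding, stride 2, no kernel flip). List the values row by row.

-9 43 4
20 21 37
27 9 23

Output[0,0]: The receptive field on the input at this output position is [12 4 3 / 2 6 9 / 10 2 2]. Elementwise product with the kernel and sum: 12·1 + 4·1 + 3·1 + 6·1 + 9·-2 + 10·-2 + 2·1 + 2·1.
Output[0,1]: The receptive field on the input at this output position is [3 15 9 / 9 9 2 / 2 9 6]. Elementwise product with the kernel and sum: 3·1 + 15·1 + 9·1 + 9·1 + 2·-2 + 2·-2 + 9·1 + 6·1.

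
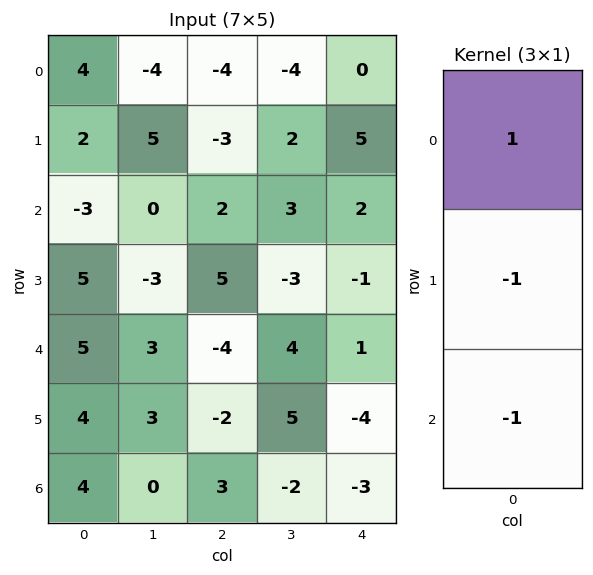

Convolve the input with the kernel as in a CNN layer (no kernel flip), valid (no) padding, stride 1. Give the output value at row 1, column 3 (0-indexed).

The receptive field on the input at this output position is [2 / 3 / -3]. Elementwise product with the kernel and sum: 2·1 + 3·-1 + -3·-1.

2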